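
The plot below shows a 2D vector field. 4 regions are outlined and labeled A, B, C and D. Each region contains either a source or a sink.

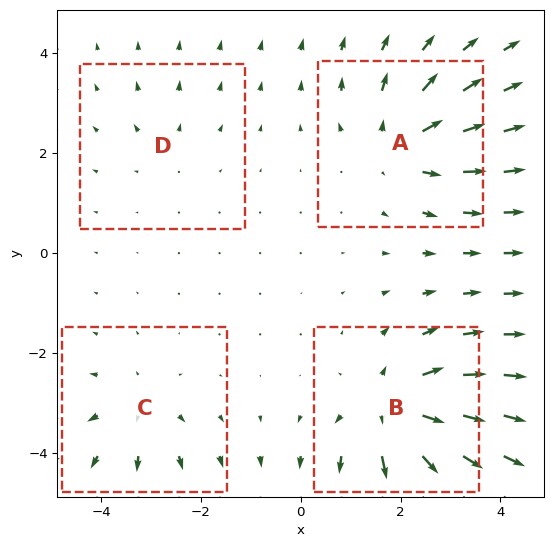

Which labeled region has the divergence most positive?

B

Divergence at each region's feature centre — A: about +5, B: about +7, C: about +4, D: about +2. Region B is most positive.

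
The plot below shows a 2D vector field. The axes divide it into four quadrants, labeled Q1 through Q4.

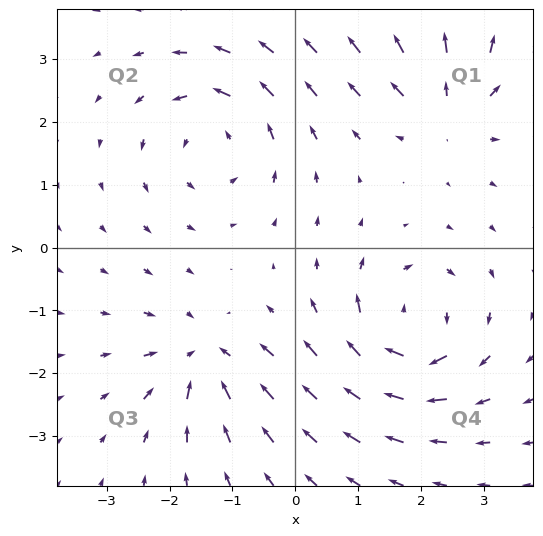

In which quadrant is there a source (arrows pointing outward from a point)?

Q1

The source sits at approximately (2.4, 2.2), which lies in quadrant Q1. The divergence there is about +5, positive as expected for a source.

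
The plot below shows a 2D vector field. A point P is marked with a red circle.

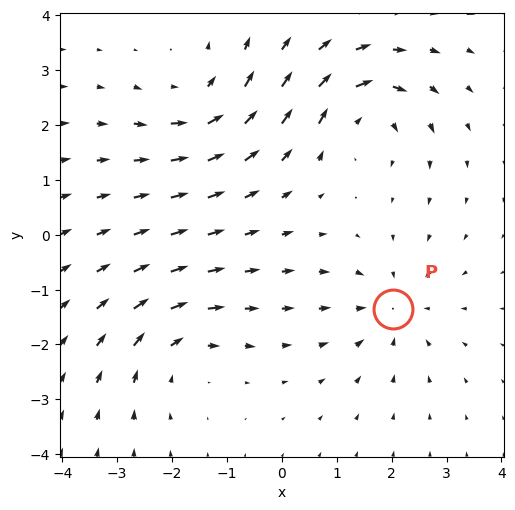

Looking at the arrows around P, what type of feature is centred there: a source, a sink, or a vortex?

At P (2.0, -1.3) the arrows converge inward. Divergence about -3, curl ≈0 — negative divergence with near-zero curl is a sink.

sink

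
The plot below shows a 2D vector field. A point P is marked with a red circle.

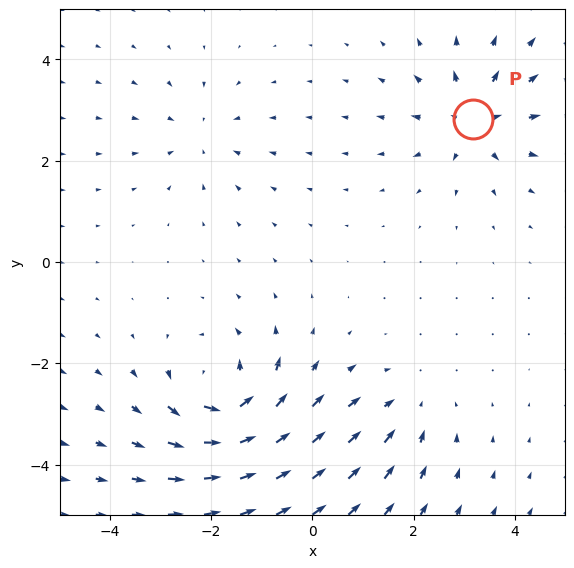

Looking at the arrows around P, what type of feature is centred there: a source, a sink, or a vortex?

At P (3.2, 2.8) the arrows spread outward. Divergence about +4, curl ≈0 — positive divergence with near-zero curl is a source.

source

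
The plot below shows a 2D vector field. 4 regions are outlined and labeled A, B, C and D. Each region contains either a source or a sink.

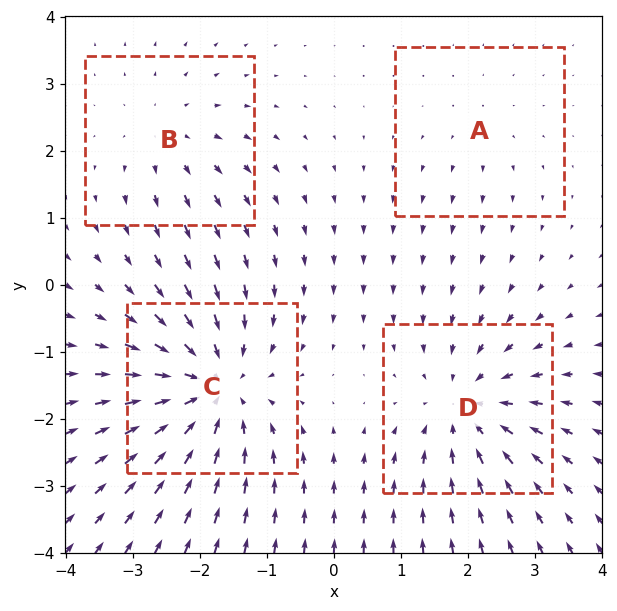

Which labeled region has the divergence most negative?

C

Divergence at each region's feature centre — A: about +2, B: about +3, C: about -7, D: about -5. Region C is most negative.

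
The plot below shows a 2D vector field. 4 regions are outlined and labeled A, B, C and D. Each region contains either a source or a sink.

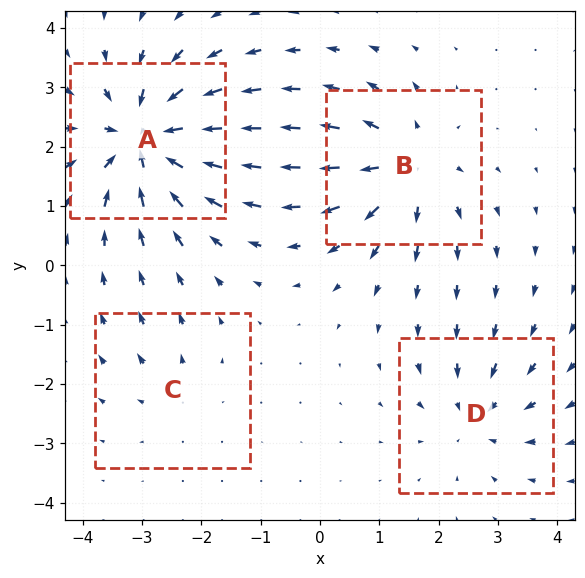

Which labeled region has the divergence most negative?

A

Divergence at each region's feature centre — A: about -8, B: about +6, C: about +2, D: about -4. Region A is most negative.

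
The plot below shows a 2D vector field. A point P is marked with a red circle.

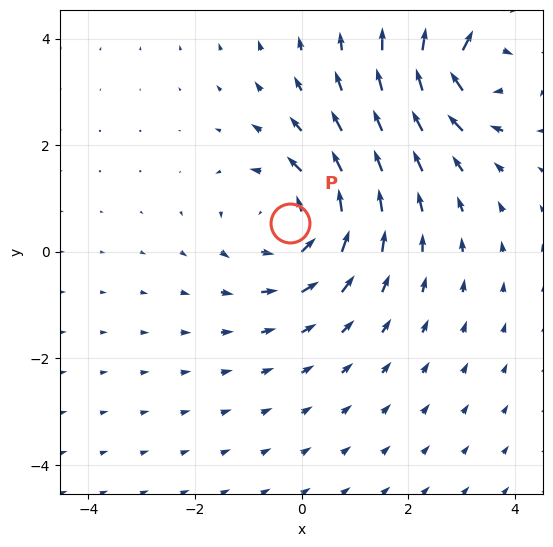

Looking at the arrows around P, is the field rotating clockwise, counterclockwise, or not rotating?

counterclockwise

Near P at (-0.2, 0.5) the arrows circulate counterclockwise. The curl (z-component) there is about +4; positive curl means counterclockwise rotation.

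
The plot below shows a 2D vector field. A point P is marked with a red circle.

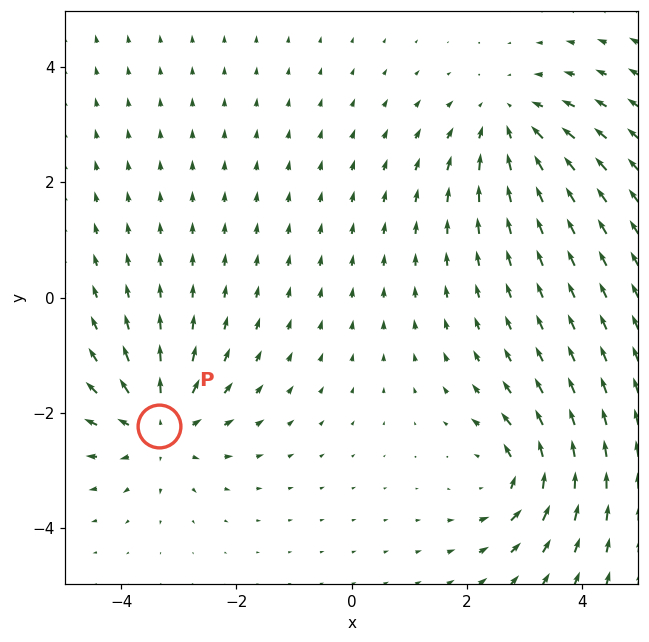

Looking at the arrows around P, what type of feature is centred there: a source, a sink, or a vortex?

source

At P (-3.3, -2.2) the arrows spread outward. Divergence about +4, curl ≈0 — positive divergence with near-zero curl is a source.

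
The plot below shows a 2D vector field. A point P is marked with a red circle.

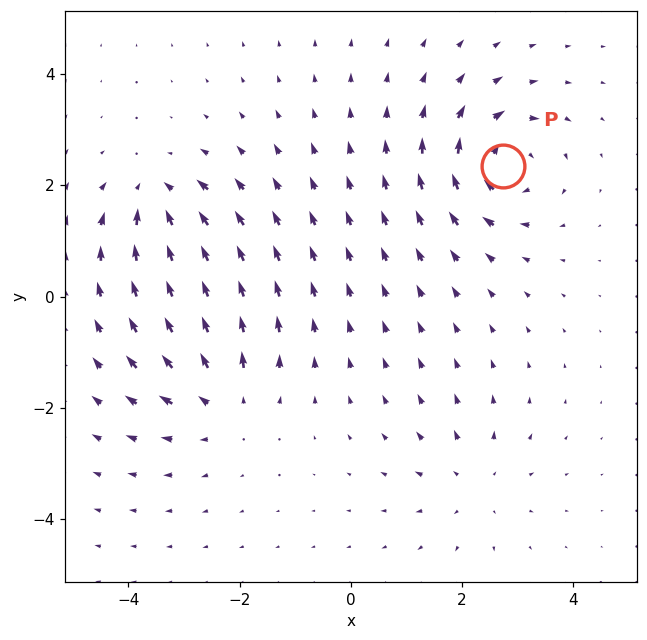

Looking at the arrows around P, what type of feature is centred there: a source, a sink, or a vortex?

At P (2.7, 2.3) the arrows circulate clockwise. Divergence ≈0, curl about -7 — near-zero divergence with nonzero curl is a vortex.

vortex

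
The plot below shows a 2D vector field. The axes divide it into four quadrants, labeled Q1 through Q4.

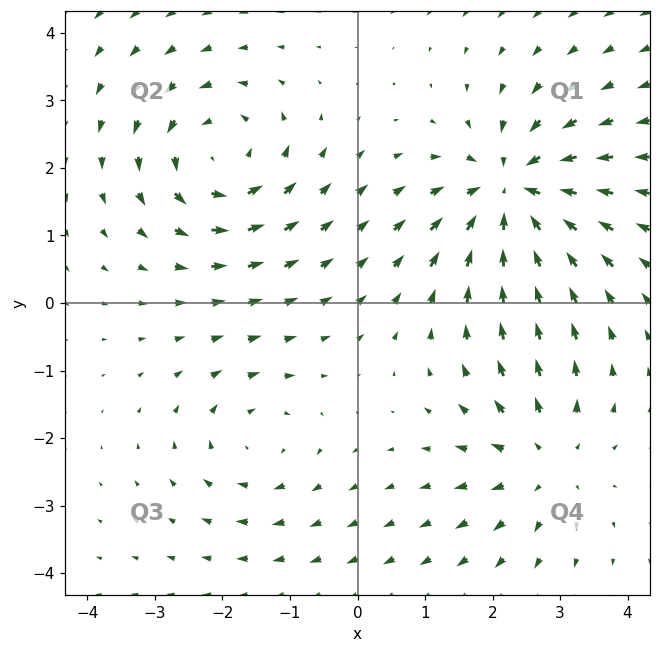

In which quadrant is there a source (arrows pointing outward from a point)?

The source sits at approximately (2.8, -2.3), which lies in quadrant Q4. The divergence there is about +3, positive as expected for a source.

Q4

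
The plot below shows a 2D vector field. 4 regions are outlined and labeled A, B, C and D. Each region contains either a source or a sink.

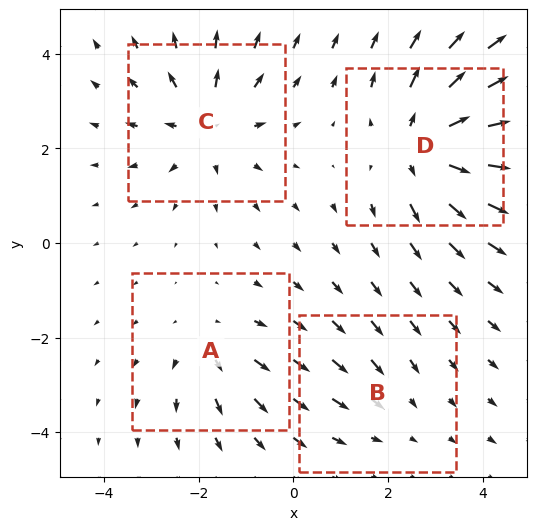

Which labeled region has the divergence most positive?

D

Divergence at each region's feature centre — A: about +3, B: about -2, C: about +4, D: about +6. Region D is most positive.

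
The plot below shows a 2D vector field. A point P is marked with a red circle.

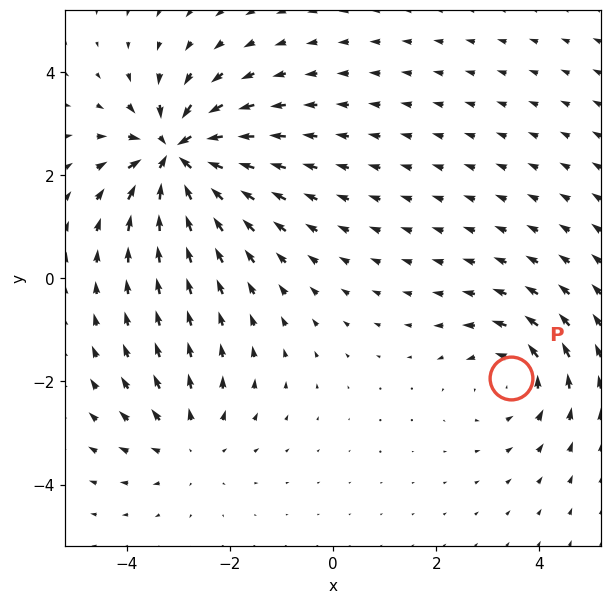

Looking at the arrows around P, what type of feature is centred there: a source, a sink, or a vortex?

At P (3.5, -1.9) the arrows circulate counterclockwise. Divergence ≈0, curl about +3 — near-zero divergence with nonzero curl is a vortex.

vortex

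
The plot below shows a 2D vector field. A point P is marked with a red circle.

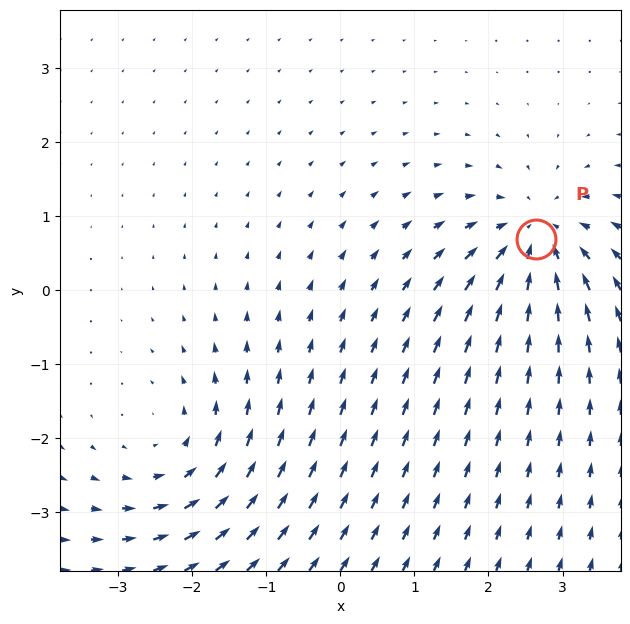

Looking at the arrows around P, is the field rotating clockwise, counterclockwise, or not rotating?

Near P at (2.6, 0.7) the arrows show no circulation. The curl there is ≈0.

not rotating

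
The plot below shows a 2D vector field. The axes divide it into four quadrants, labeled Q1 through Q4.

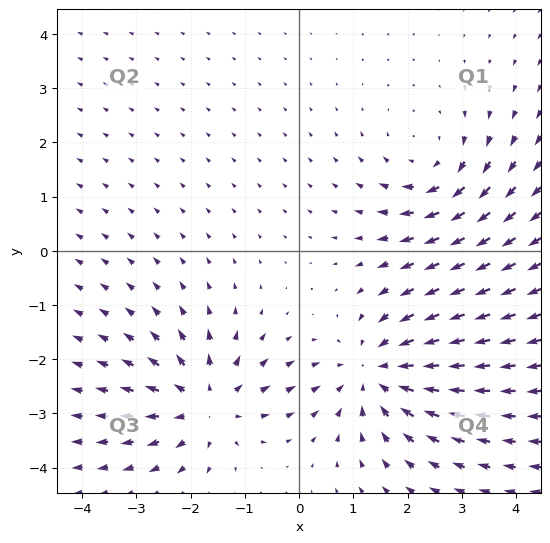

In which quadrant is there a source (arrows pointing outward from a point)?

Q3

The source sits at approximately (-1.7, -2.8), which lies in quadrant Q3. The divergence there is about +4, positive as expected for a source.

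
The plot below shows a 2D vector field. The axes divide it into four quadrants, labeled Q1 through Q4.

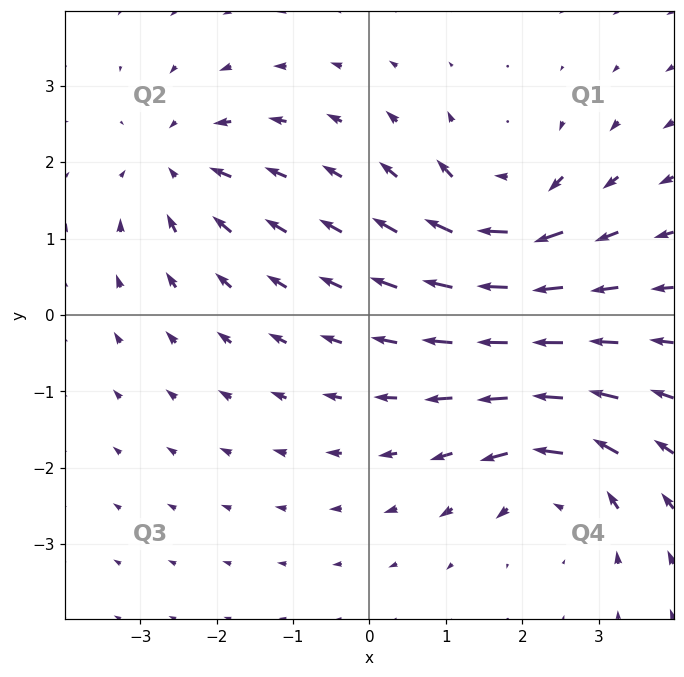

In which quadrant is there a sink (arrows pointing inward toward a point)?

Q2

The sink sits at approximately (-2.5, 2.0), which lies in quadrant Q2. The divergence there is about -4, negative as expected for a sink.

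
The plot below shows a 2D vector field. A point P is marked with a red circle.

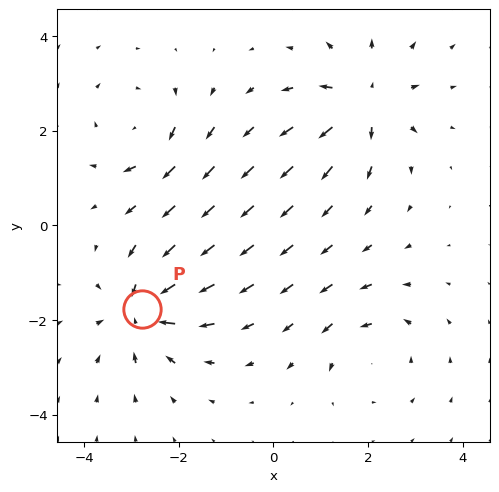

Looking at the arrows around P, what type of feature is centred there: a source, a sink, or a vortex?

At P (-2.8, -1.8) the arrows converge inward. Divergence about -6, curl ≈0 — negative divergence with near-zero curl is a sink.

sink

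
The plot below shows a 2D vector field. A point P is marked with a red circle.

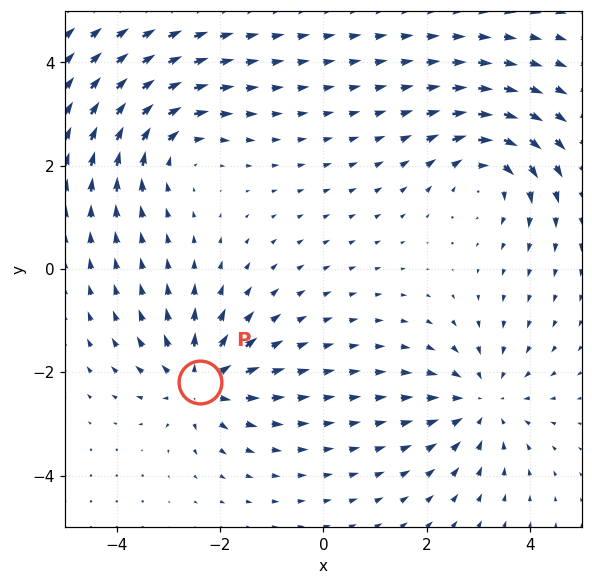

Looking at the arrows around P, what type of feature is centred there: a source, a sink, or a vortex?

source

At P (-2.4, -2.2) the arrows spread outward. Divergence about +5, curl ≈0 — positive divergence with near-zero curl is a source.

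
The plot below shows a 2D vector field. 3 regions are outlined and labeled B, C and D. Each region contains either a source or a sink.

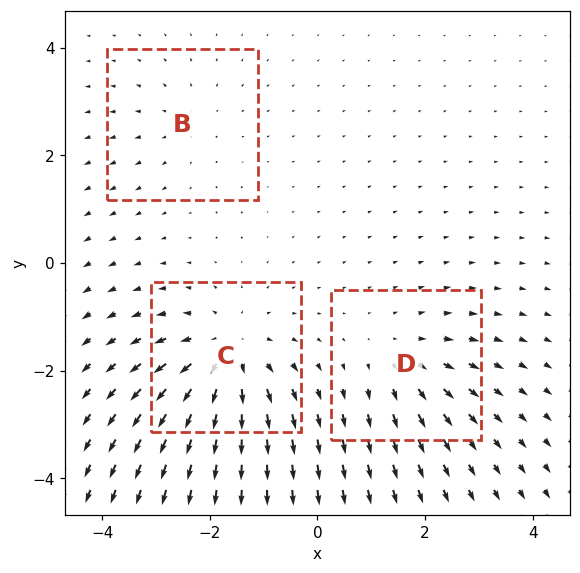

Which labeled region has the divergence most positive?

C

Divergence at each region's feature centre — B: about +2, C: about +5, D: about +3. Region C is most positive.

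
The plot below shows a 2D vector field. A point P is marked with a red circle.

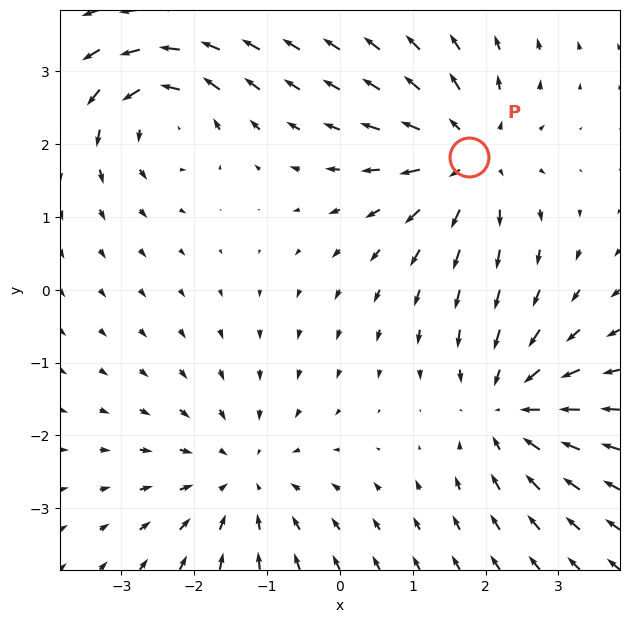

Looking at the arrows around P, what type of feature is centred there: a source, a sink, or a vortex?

At P (1.8, 1.8) the arrows spread outward. Divergence about +4, curl ≈0 — positive divergence with near-zero curl is a source.

source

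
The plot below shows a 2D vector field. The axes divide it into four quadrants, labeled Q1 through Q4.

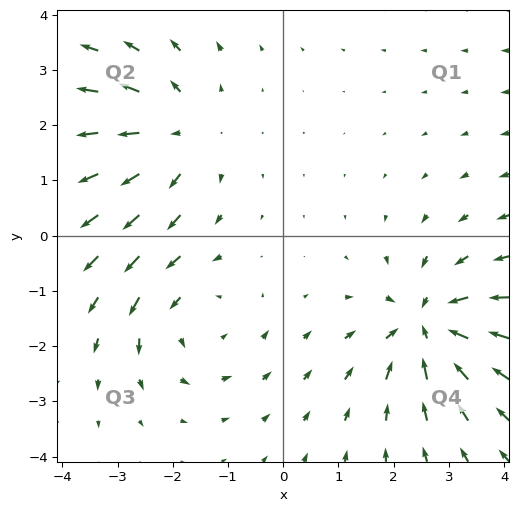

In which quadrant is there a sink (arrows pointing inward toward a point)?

The sink sits at approximately (2.6, -1.6), which lies in quadrant Q4. The divergence there is about -5, negative as expected for a sink.

Q4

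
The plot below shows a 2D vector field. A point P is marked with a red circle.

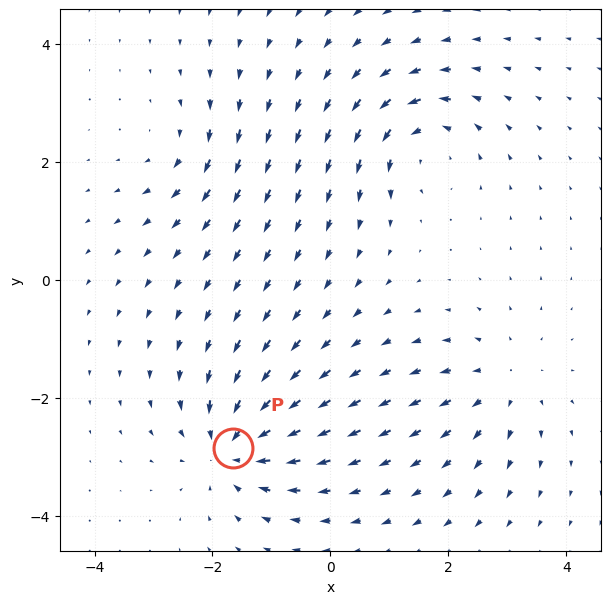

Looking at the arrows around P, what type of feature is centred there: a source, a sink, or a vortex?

sink

At P (-1.7, -2.8) the arrows converge inward. Divergence about -6, curl ≈0 — negative divergence with near-zero curl is a sink.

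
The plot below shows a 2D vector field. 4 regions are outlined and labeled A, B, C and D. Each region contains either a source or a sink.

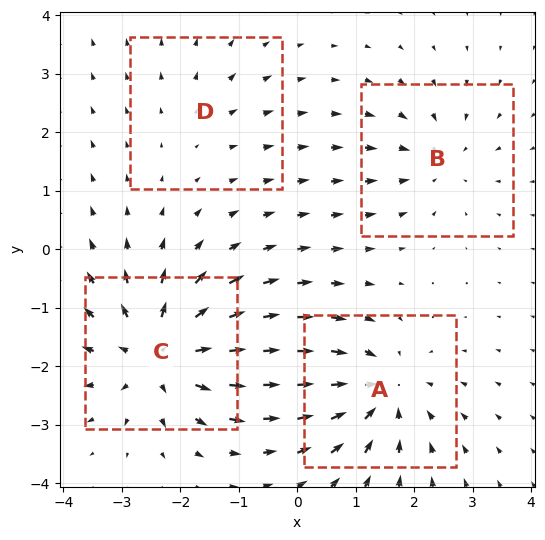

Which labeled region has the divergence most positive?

C

Divergence at each region's feature centre — A: about -5, B: about -3, C: about +7, D: about +2. Region C is most positive.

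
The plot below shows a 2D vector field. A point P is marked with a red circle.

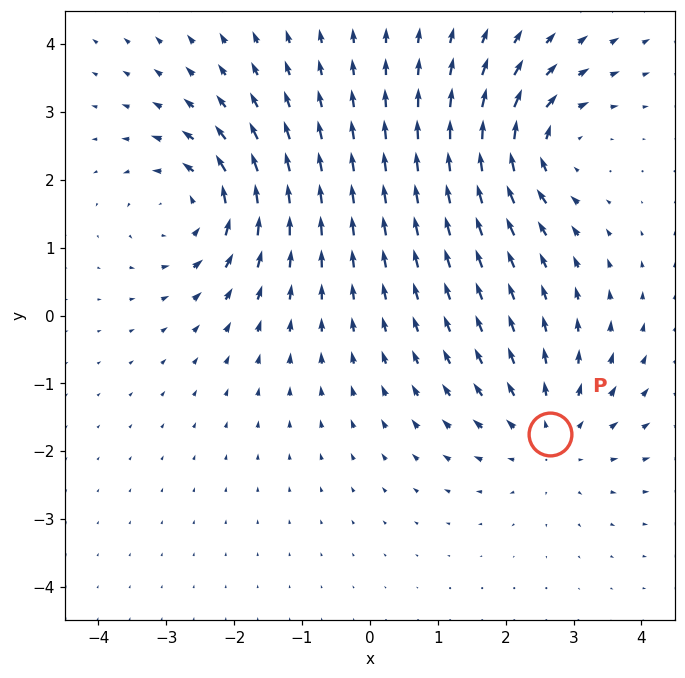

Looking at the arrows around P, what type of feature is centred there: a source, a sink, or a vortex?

source

At P (2.6, -1.7) the arrows spread outward. Divergence about +4, curl ≈0 — positive divergence with near-zero curl is a source.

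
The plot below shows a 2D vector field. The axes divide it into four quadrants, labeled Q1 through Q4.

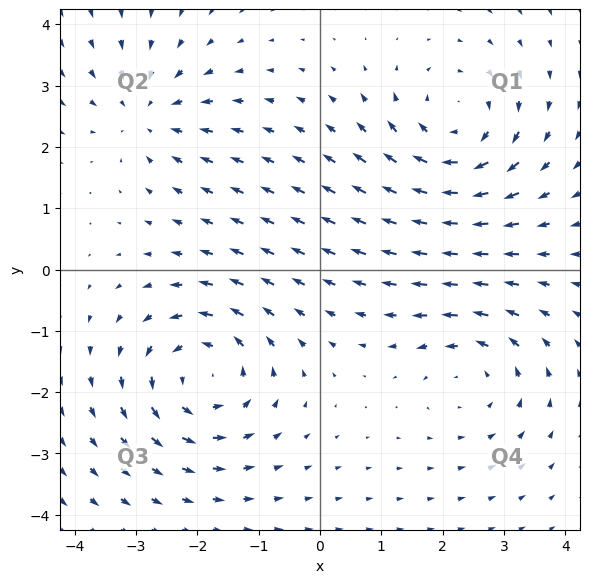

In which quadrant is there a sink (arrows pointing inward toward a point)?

The sink sits at approximately (-2.8, 2.5), which lies in quadrant Q2. The divergence there is about -4, negative as expected for a sink.

Q2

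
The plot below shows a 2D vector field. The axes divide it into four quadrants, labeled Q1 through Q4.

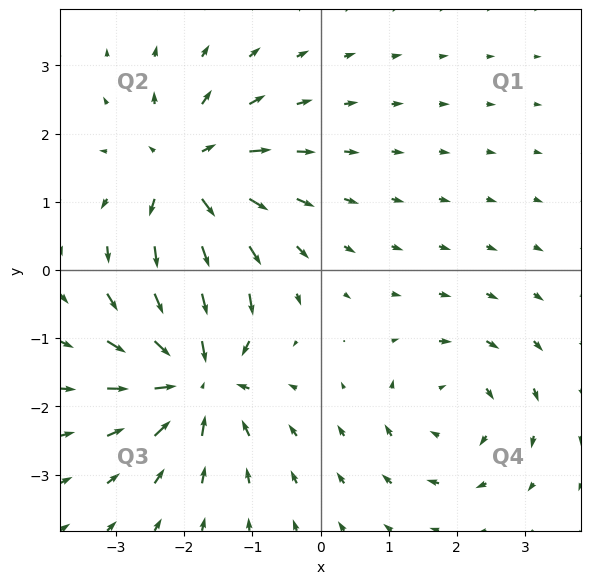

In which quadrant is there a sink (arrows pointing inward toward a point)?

The sink sits at approximately (-1.8, -1.5), which lies in quadrant Q3. The divergence there is about -6, negative as expected for a sink.

Q3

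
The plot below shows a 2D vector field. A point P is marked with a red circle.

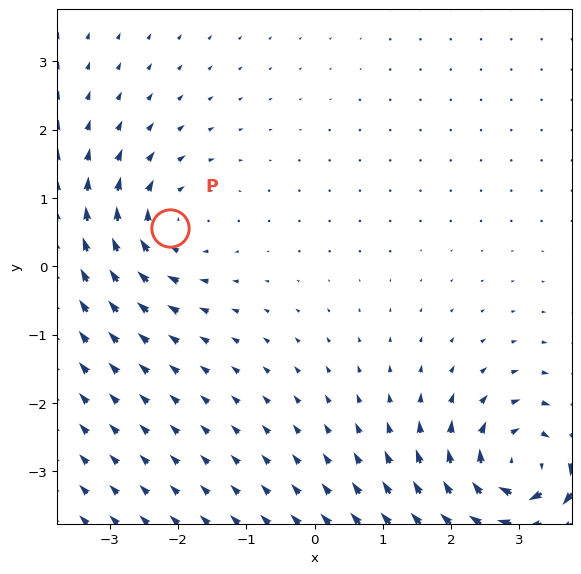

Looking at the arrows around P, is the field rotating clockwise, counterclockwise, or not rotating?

clockwise

Near P at (-2.1, 0.6) the arrows circulate clockwise. The curl (z-component) there is about -4; negative curl means clockwise rotation.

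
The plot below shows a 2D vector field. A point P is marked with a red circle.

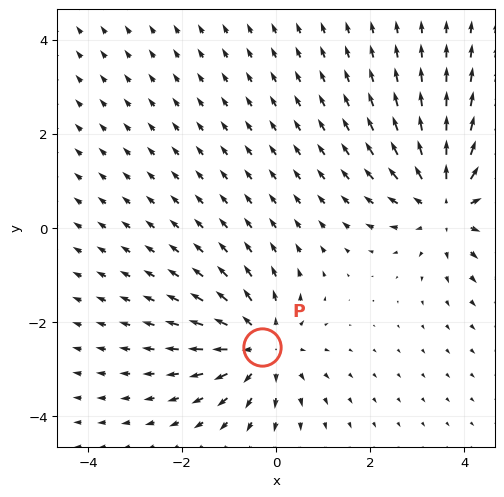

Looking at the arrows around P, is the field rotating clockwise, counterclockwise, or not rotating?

Near P at (-0.3, -2.5) the arrows show no circulation. The curl there is ≈0.

not rotating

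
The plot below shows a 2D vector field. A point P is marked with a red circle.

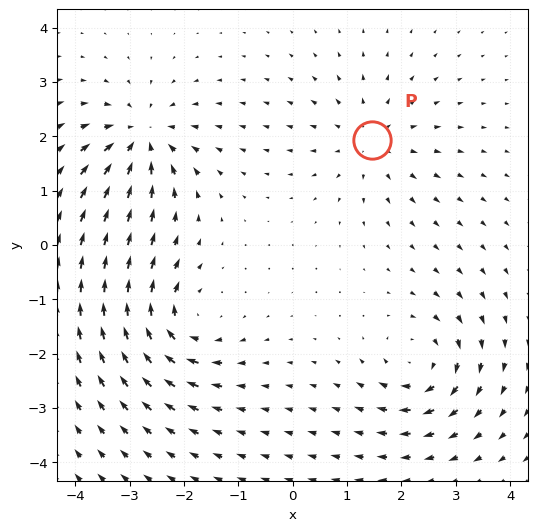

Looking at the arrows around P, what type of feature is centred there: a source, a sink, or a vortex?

At P (1.5, 1.9) the arrows spread outward. Divergence about +4, curl ≈0 — positive divergence with near-zero curl is a source.

source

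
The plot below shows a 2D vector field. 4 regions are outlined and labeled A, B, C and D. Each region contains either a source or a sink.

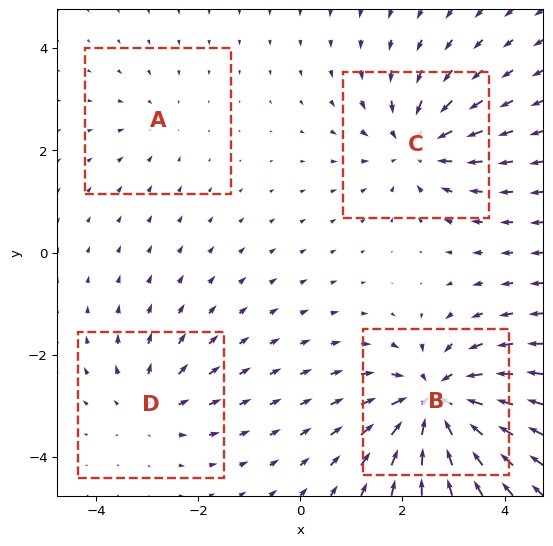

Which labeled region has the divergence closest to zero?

Divergence at each region's feature centre — A: about -2, B: about -8, C: about -5, D: about +4. Region A is closest to zero.

A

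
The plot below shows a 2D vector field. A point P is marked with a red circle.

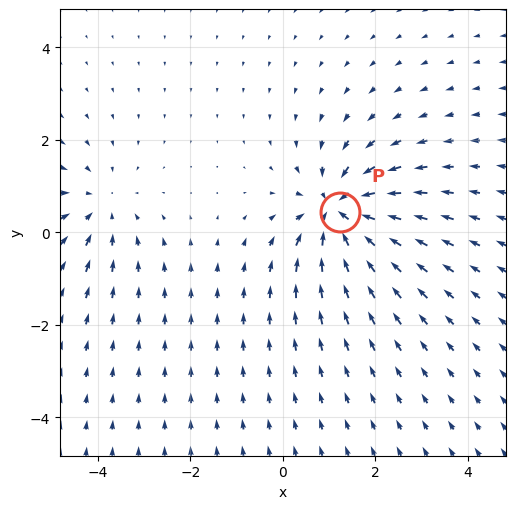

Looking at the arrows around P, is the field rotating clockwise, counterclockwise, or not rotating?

Near P at (1.2, 0.4) the arrows show no circulation. The curl there is ≈0.

not rotating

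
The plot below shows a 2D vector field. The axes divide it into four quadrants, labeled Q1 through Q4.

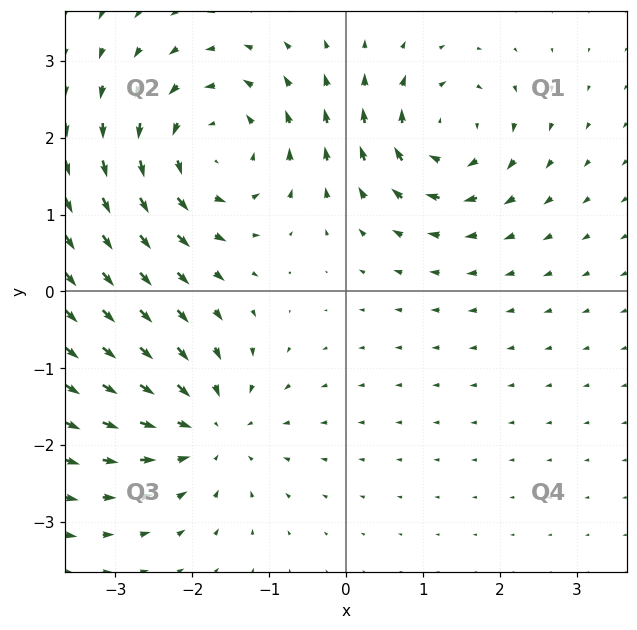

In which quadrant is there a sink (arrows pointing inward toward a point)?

Q3

The sink sits at approximately (-1.8, -1.8), which lies in quadrant Q3. The divergence there is about -4, negative as expected for a sink.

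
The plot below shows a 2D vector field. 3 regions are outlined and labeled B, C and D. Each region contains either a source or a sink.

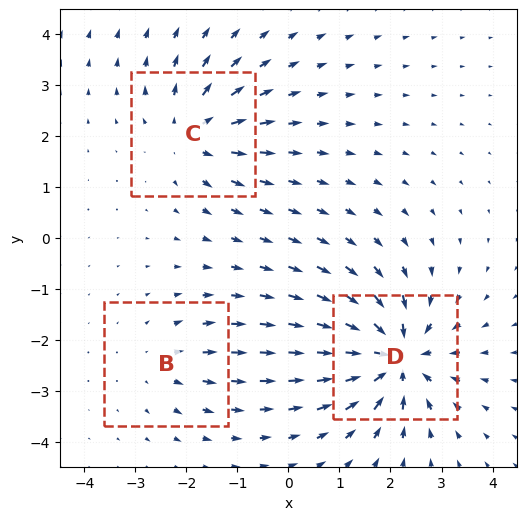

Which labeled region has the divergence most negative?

D

Divergence at each region's feature centre — B: about +2, C: about +4, D: about -6. Region D is most negative.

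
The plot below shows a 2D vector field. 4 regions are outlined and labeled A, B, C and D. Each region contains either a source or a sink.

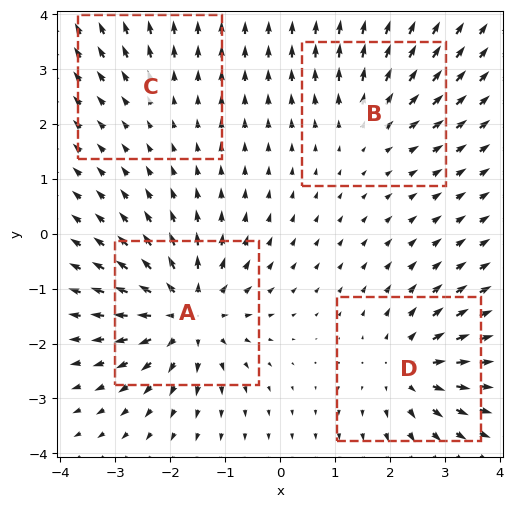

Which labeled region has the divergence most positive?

A

Divergence at each region's feature centre — A: about +8, B: about +4, C: about +2, D: about +6. Region A is most positive.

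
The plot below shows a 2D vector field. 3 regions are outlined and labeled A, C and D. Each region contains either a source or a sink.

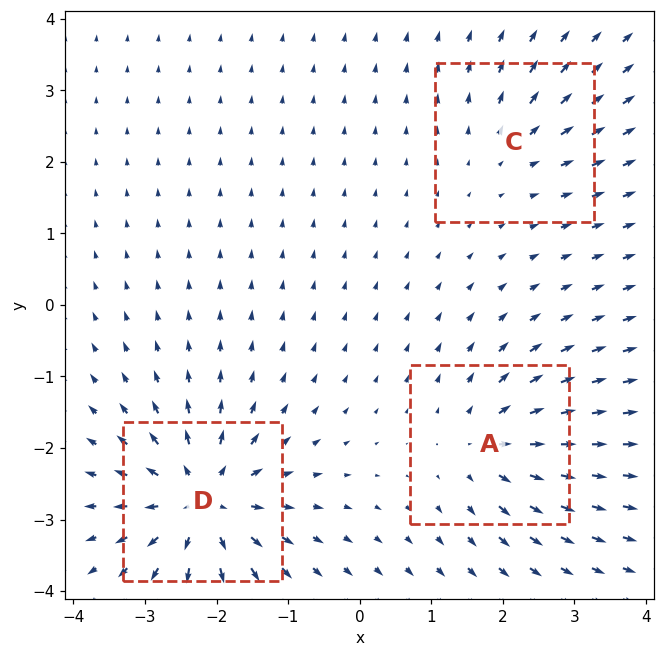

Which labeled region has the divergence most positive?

D

Divergence at each region's feature centre — A: about +4, C: about +3, D: about +7. Region D is most positive.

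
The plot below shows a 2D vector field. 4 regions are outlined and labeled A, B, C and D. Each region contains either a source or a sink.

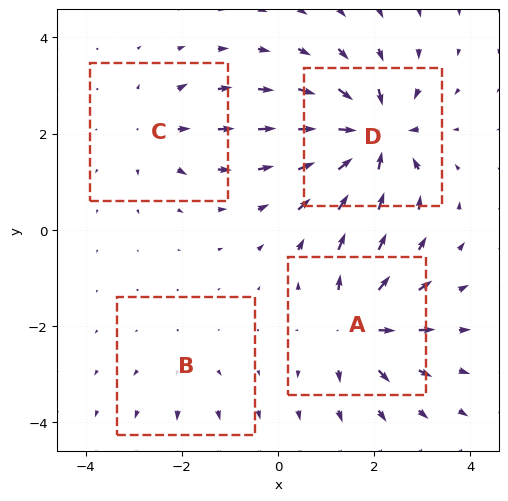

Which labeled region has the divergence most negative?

D

Divergence at each region's feature centre — A: about +7, B: about +2, C: about +4, D: about -9. Region D is most negative.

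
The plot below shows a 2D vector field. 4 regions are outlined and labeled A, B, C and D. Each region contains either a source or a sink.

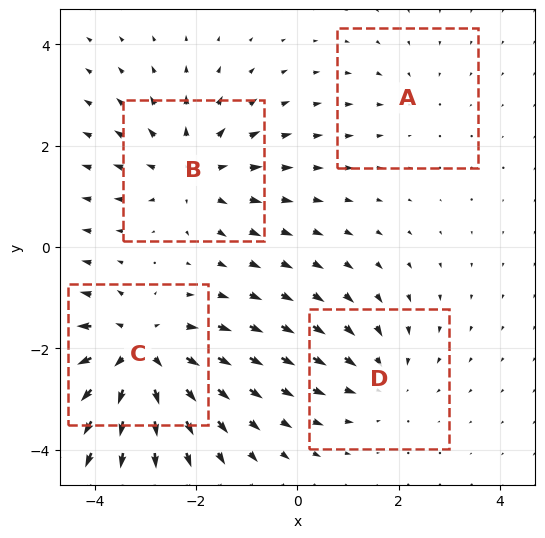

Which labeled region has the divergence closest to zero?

Divergence at each region's feature centre — A: about -2, B: about +4, C: about +6, D: about -3. Region A is closest to zero.

A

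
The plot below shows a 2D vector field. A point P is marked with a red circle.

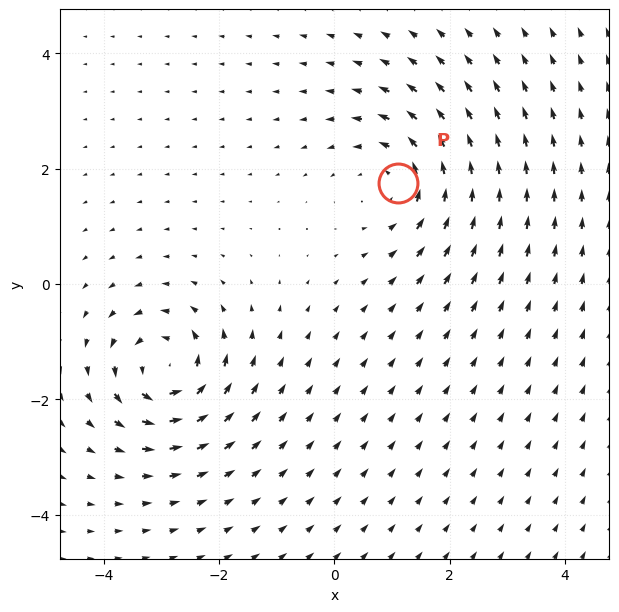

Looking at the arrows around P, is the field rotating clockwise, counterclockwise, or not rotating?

Near P at (1.1, 1.7) the arrows circulate counterclockwise. The curl (z-component) there is about +4; positive curl means counterclockwise rotation.

counterclockwise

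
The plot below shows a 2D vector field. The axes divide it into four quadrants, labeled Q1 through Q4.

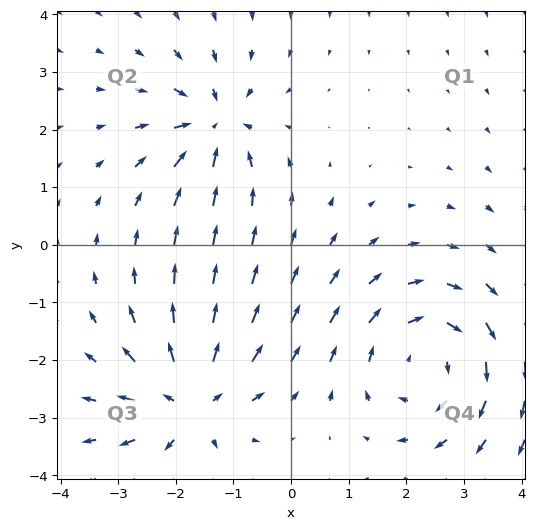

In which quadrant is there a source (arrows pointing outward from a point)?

The source sits at approximately (-1.7, -2.7), which lies in quadrant Q3. The divergence there is about +4, positive as expected for a source.

Q3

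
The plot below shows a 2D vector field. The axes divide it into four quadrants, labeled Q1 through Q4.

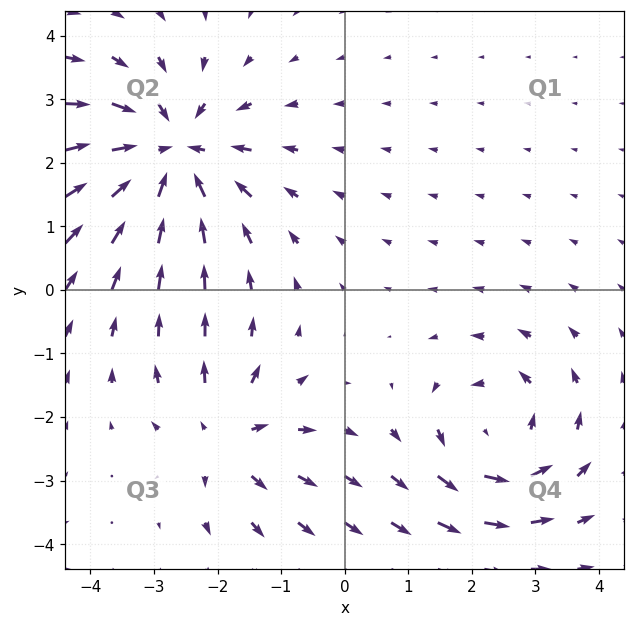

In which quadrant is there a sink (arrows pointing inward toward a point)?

Q2

The sink sits at approximately (-2.7, 2.1), which lies in quadrant Q2. The divergence there is about -5, negative as expected for a sink.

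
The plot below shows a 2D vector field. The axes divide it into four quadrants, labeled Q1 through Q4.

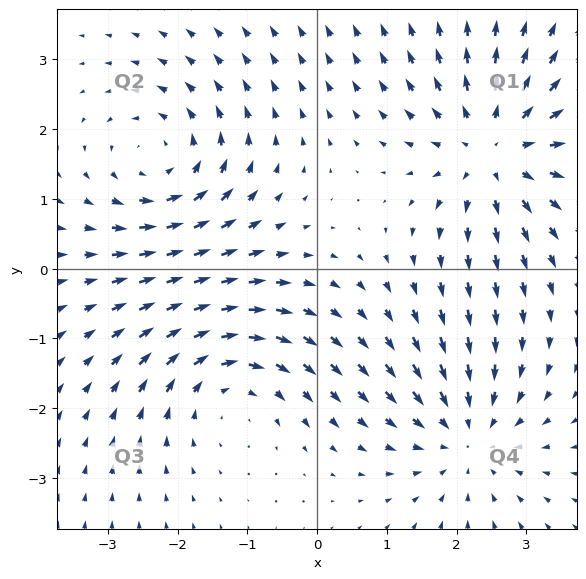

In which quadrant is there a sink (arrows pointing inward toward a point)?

The sink sits at approximately (2.2, -2.4), which lies in quadrant Q4. The divergence there is about -3, negative as expected for a sink.

Q4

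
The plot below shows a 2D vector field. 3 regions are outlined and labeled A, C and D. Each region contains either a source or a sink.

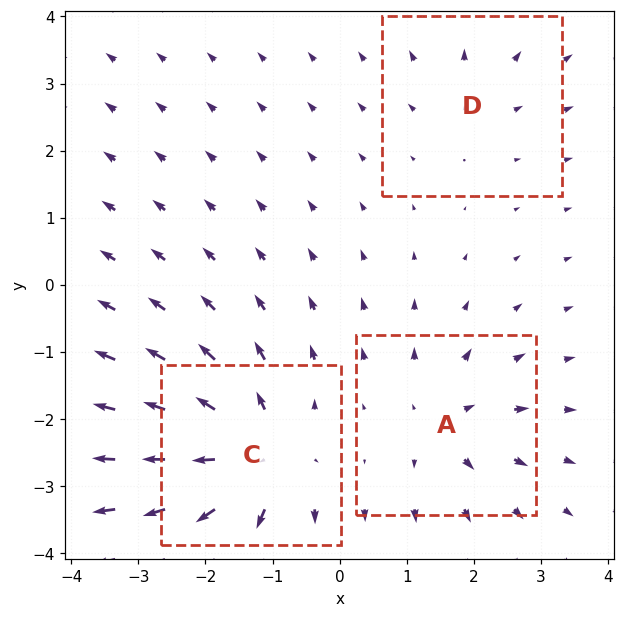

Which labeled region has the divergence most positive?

Divergence at each region's feature centre — A: about +4, C: about +6, D: about +2. Region C is most positive.

C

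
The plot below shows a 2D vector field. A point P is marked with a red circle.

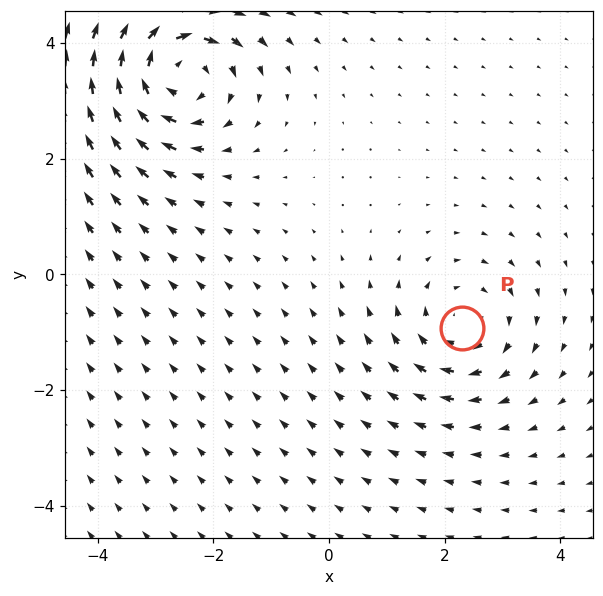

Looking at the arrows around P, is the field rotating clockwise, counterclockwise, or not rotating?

clockwise

Near P at (2.3, -0.9) the arrows circulate clockwise. The curl (z-component) there is about -3; negative curl means clockwise rotation.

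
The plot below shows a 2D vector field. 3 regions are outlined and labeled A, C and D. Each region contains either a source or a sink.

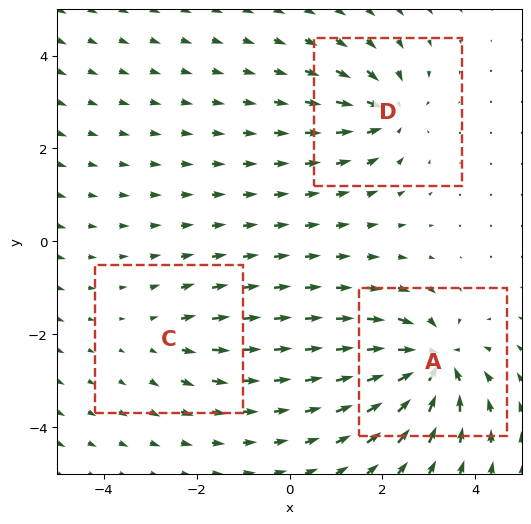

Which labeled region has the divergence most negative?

A

Divergence at each region's feature centre — A: about -6, C: about +2, D: about -4. Region A is most negative.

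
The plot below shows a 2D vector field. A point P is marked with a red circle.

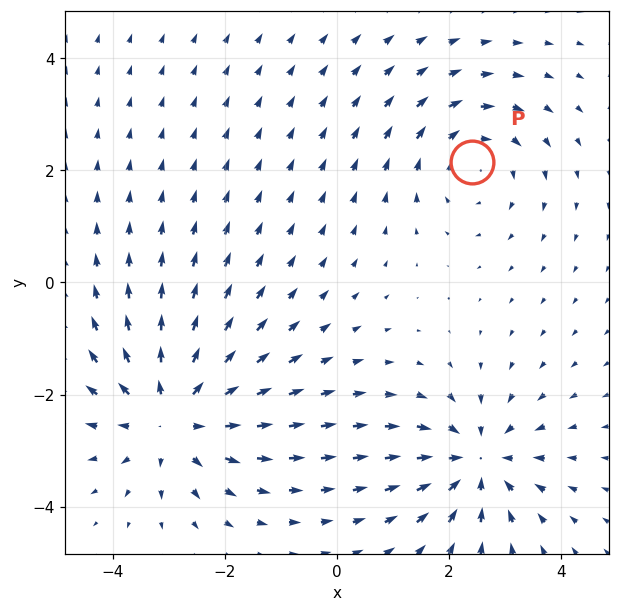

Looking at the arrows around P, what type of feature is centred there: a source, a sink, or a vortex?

vortex

At P (2.4, 2.1) the arrows circulate clockwise. Divergence ≈0, curl about -3 — near-zero divergence with nonzero curl is a vortex.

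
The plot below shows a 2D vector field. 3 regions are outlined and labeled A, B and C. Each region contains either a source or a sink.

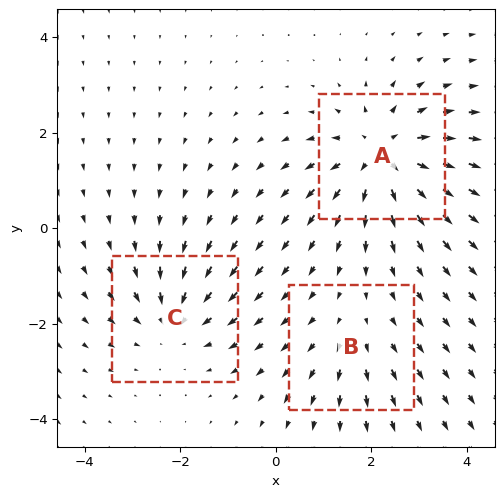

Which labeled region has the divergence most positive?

A

Divergence at each region's feature centre — A: about +5, B: about +2, C: about -3. Region A is most positive.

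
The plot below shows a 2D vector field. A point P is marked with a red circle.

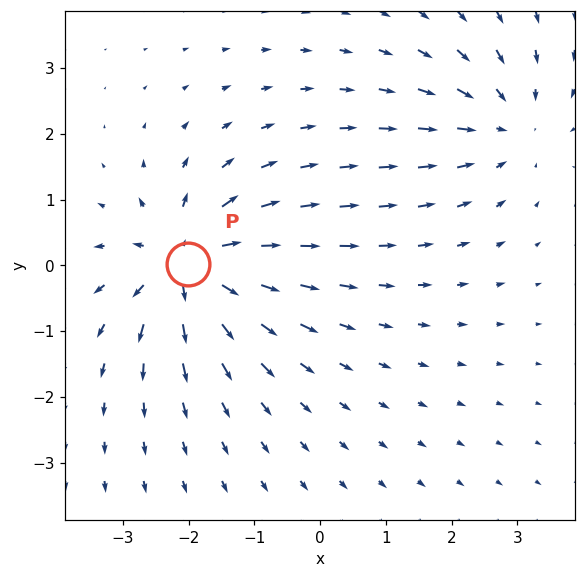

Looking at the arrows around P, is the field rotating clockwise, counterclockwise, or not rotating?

Near P at (-2.0, 0.0) the arrows show no circulation. The curl there is ≈0.

not rotating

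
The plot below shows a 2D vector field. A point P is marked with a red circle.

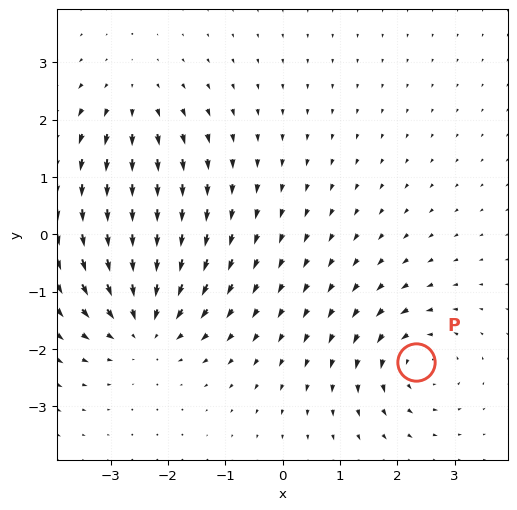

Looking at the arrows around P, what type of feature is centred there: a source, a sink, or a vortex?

vortex

At P (2.3, -2.2) the arrows circulate counterclockwise. Divergence ≈0, curl about +5 — near-zero divergence with nonzero curl is a vortex.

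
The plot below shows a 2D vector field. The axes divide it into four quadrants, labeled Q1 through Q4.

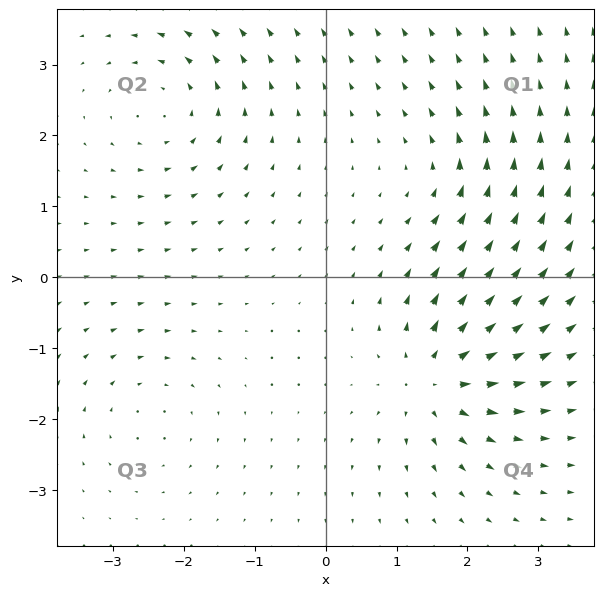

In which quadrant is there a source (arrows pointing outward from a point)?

The source sits at approximately (1.6, -1.4), which lies in quadrant Q4. The divergence there is about +7, positive as expected for a source.

Q4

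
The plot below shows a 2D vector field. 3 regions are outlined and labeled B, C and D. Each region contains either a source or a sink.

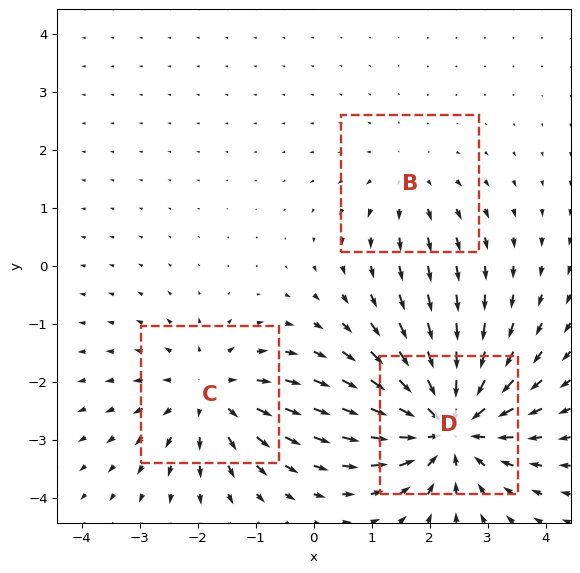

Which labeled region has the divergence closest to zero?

B

Divergence at each region's feature centre — B: about +2, C: about +3, D: about -5. Region B is closest to zero.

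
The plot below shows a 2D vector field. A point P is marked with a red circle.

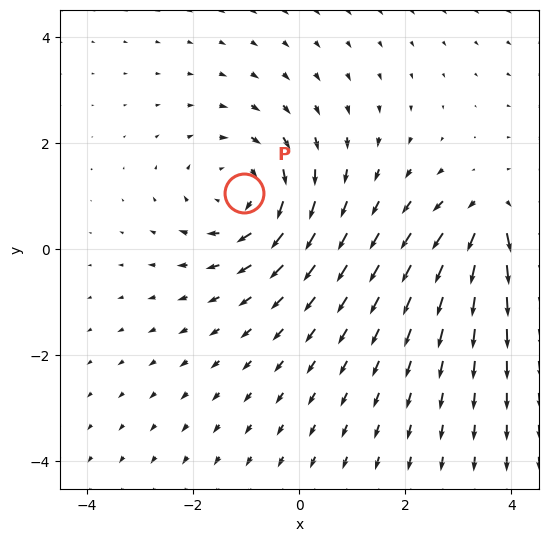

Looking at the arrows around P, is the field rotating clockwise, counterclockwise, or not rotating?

Near P at (-1.0, 1.1) the arrows circulate clockwise. The curl (z-component) there is about -4; negative curl means clockwise rotation.

clockwise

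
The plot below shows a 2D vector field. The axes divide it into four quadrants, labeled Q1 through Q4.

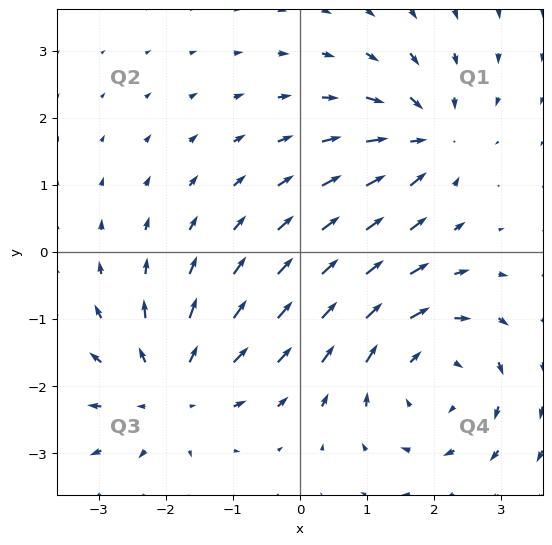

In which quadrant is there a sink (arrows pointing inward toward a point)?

The sink sits at approximately (1.9, 1.7), which lies in quadrant Q1. The divergence there is about -4, negative as expected for a sink.

Q1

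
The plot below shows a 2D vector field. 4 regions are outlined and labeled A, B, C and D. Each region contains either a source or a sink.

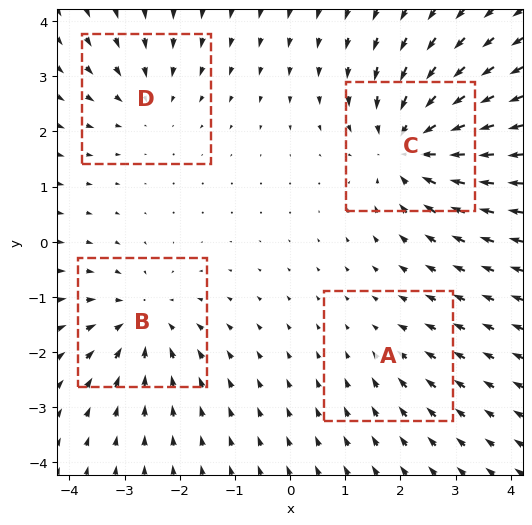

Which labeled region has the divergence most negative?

Divergence at each region's feature centre — A: about -2, B: about -5, C: about -7, D: about -3. Region C is most negative.

C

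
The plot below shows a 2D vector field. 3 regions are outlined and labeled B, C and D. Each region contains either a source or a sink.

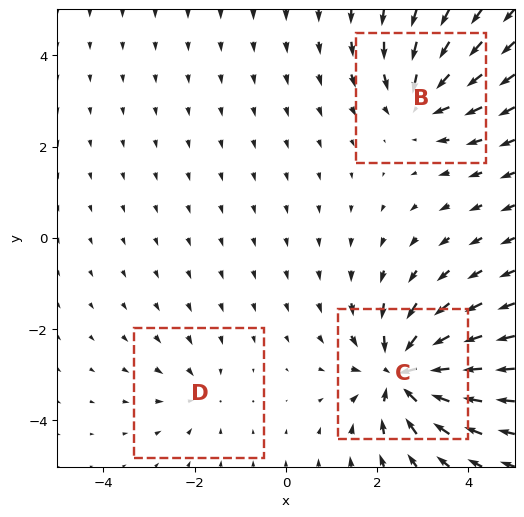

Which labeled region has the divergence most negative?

C

Divergence at each region's feature centre — B: about -4, C: about -6, D: about -2. Region C is most negative.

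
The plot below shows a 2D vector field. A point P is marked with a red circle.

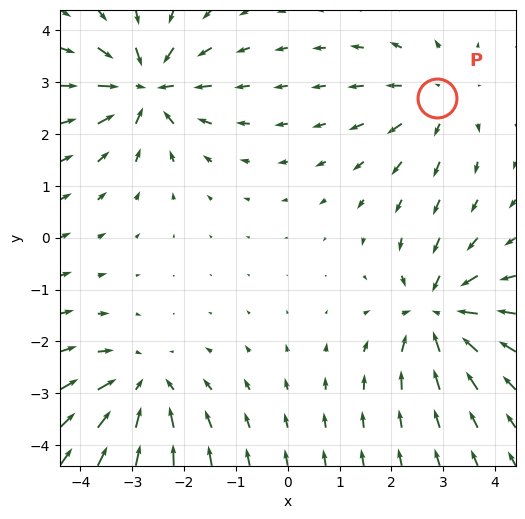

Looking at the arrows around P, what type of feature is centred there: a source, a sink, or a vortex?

source

At P (2.9, 2.7) the arrows spread outward. Divergence about +4, curl ≈0 — positive divergence with near-zero curl is a source.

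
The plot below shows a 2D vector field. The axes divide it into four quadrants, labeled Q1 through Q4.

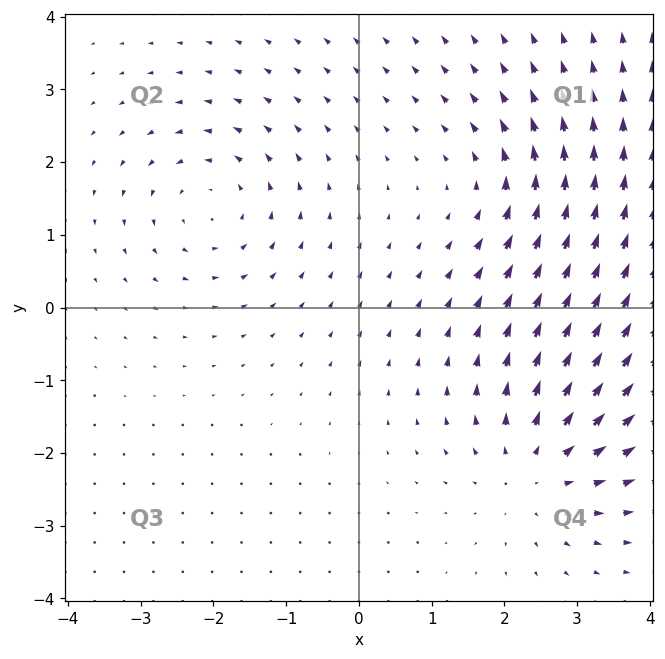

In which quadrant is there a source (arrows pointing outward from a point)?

Q4

The source sits at approximately (2.4, -2.2), which lies in quadrant Q4. The divergence there is about +3, positive as expected for a source.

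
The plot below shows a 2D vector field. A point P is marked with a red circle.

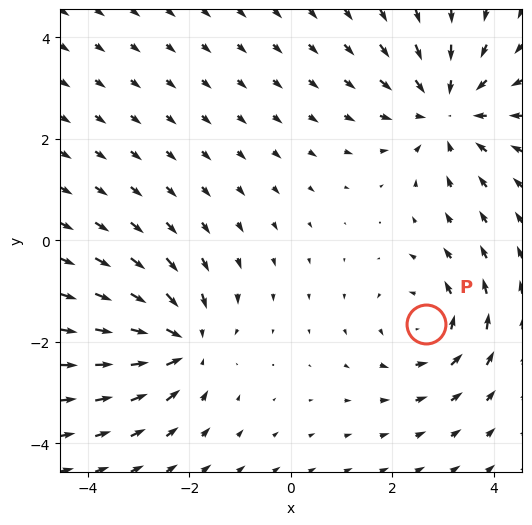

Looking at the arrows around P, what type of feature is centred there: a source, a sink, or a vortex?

At P (2.7, -1.7) the arrows circulate counterclockwise. Divergence ≈0, curl about +3 — near-zero divergence with nonzero curl is a vortex.

vortex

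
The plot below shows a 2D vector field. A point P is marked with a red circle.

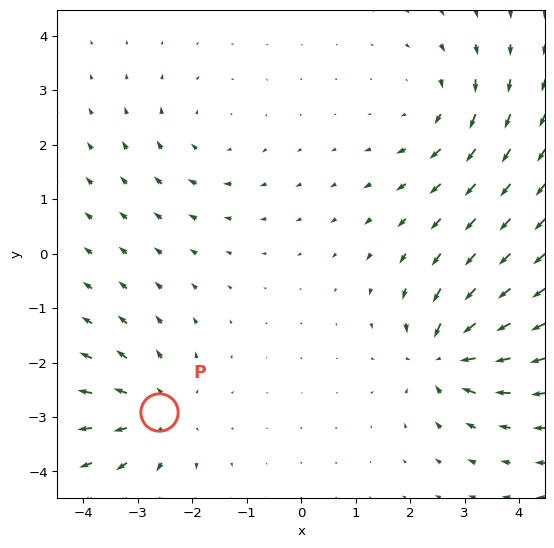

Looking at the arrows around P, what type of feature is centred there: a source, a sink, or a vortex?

source

At P (-2.6, -2.9) the arrows spread outward. Divergence about +4, curl ≈0 — positive divergence with near-zero curl is a source.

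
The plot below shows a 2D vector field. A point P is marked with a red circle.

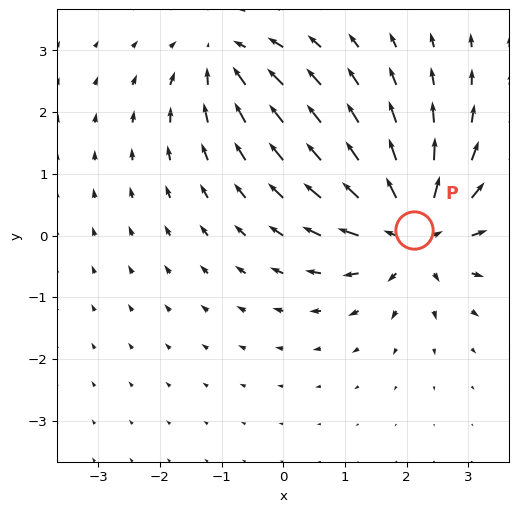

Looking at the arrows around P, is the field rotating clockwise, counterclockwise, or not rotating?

not rotating

Near P at (2.1, 0.1) the arrows show no circulation. The curl there is ≈0.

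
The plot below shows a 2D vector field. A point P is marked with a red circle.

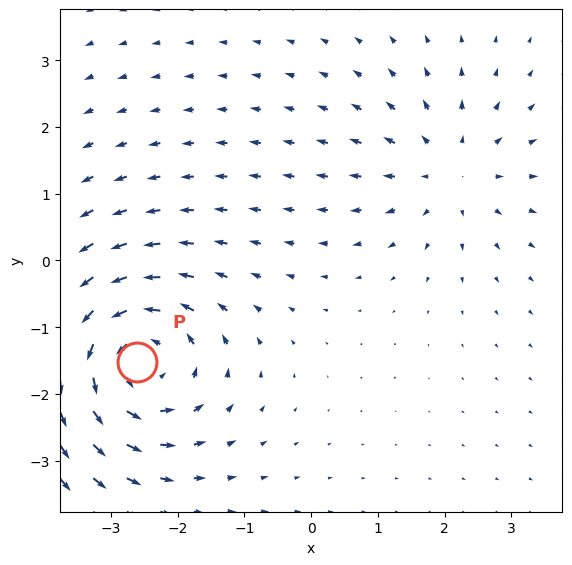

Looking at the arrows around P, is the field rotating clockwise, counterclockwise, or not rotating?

counterclockwise

Near P at (-2.6, -1.5) the arrows circulate counterclockwise. The curl (z-component) there is about +5; positive curl means counterclockwise rotation.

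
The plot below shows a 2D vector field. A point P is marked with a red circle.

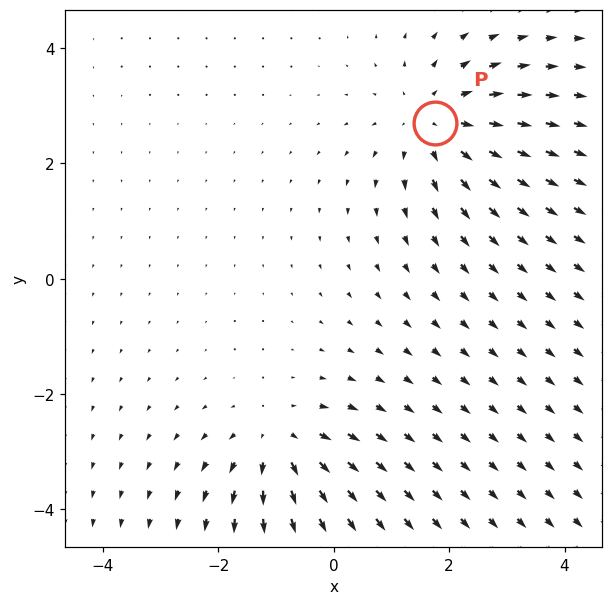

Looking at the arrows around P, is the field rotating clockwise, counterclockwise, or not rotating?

Near P at (1.8, 2.7) the arrows show no circulation. The curl there is ≈0.

not rotating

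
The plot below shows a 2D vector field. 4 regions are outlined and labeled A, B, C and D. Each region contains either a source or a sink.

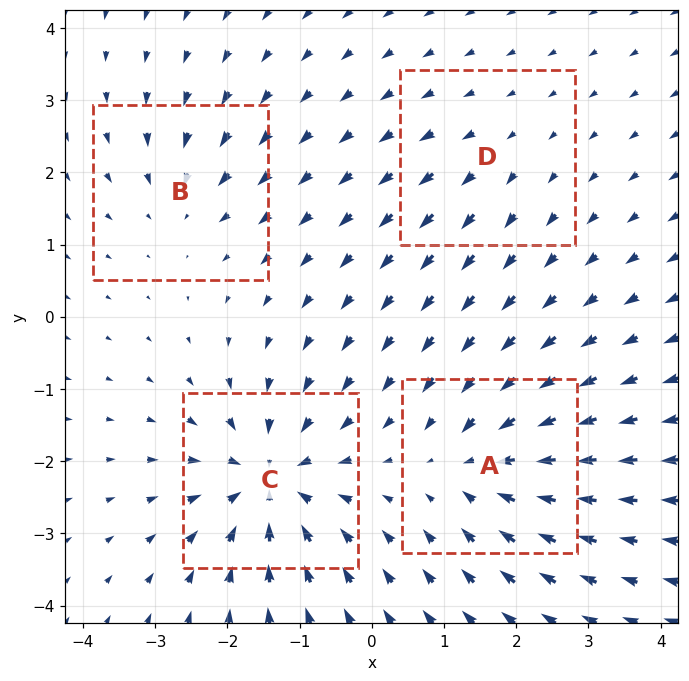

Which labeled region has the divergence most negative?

C

Divergence at each region's feature centre — A: about -6, B: about -4, C: about -8, D: about +2. Region C is most negative.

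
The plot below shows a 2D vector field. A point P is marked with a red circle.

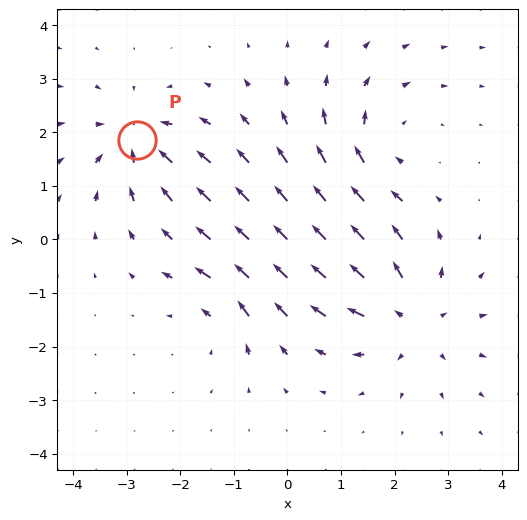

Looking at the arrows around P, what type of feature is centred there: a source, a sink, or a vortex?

At P (-2.8, 1.9) the arrows converge inward. Divergence about -5, curl ≈0 — negative divergence with near-zero curl is a sink.

sink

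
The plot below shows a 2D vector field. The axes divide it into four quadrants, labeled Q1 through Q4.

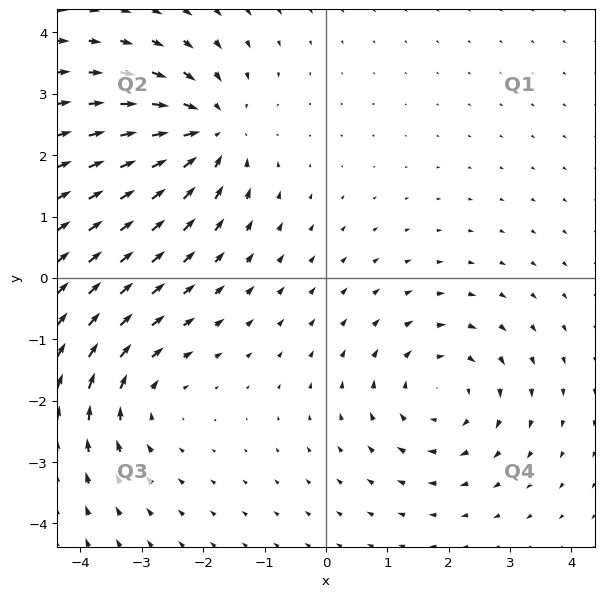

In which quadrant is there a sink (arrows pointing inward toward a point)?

The sink sits at approximately (-1.9, 2.4), which lies in quadrant Q2. The divergence there is about -5, negative as expected for a sink.

Q2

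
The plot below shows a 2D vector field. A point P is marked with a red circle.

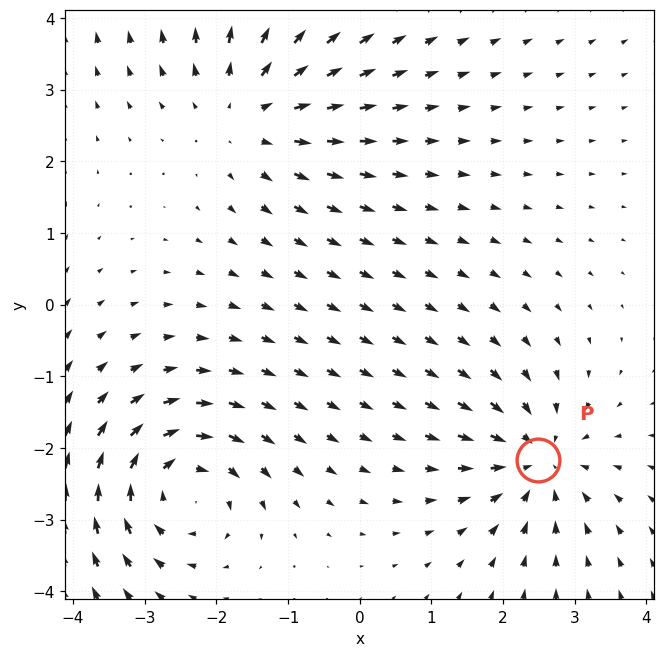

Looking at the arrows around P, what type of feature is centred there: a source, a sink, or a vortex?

At P (2.5, -2.2) the arrows converge inward. Divergence about -4, curl ≈0 — negative divergence with near-zero curl is a sink.

sink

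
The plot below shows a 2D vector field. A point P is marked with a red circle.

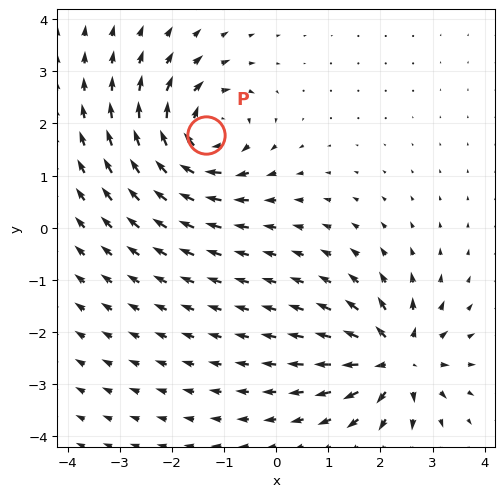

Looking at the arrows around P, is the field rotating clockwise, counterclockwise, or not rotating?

clockwise

Near P at (-1.3, 1.8) the arrows circulate clockwise. The curl (z-component) there is about -6; negative curl means clockwise rotation.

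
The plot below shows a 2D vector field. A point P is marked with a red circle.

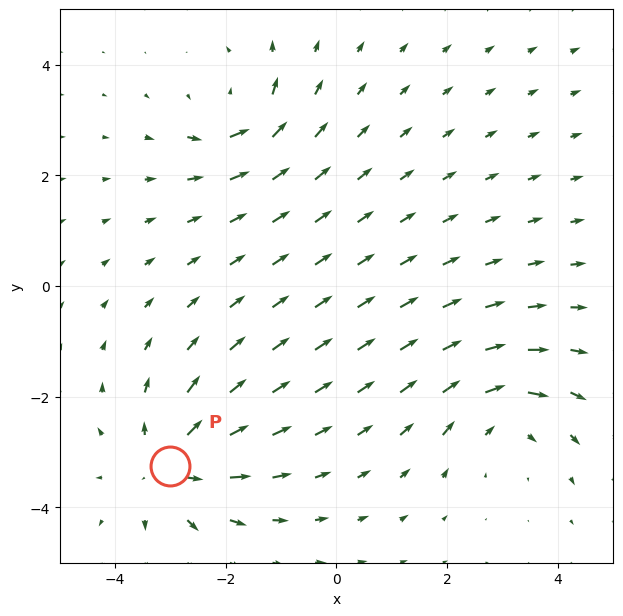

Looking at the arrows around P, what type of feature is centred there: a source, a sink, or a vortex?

At P (-3.0, -3.3) the arrows spread outward. Divergence about +5, curl ≈0 — positive divergence with near-zero curl is a source.

source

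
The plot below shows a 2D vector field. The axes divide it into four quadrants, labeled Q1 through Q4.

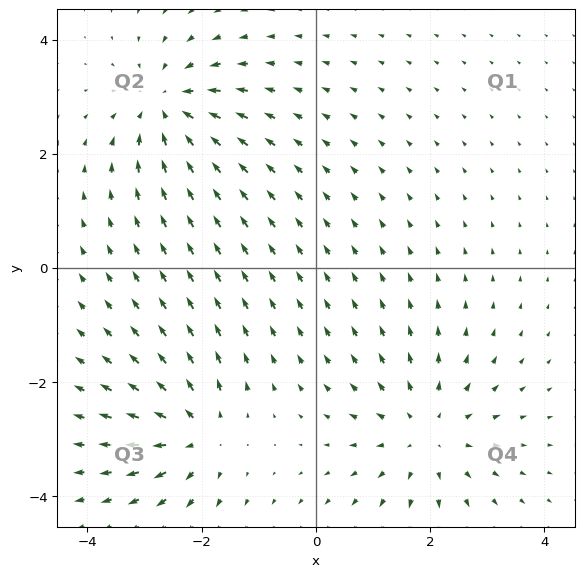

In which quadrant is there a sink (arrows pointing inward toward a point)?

Q2

The sink sits at approximately (-2.6, 2.8), which lies in quadrant Q2. The divergence there is about -5, negative as expected for a sink.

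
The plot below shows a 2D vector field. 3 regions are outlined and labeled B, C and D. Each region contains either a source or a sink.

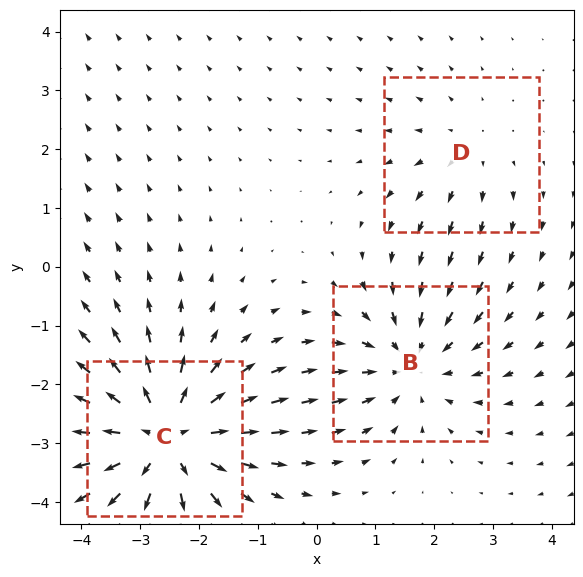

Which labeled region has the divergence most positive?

C

Divergence at each region's feature centre — B: about -3, C: about +4, D: about +2. Region C is most positive.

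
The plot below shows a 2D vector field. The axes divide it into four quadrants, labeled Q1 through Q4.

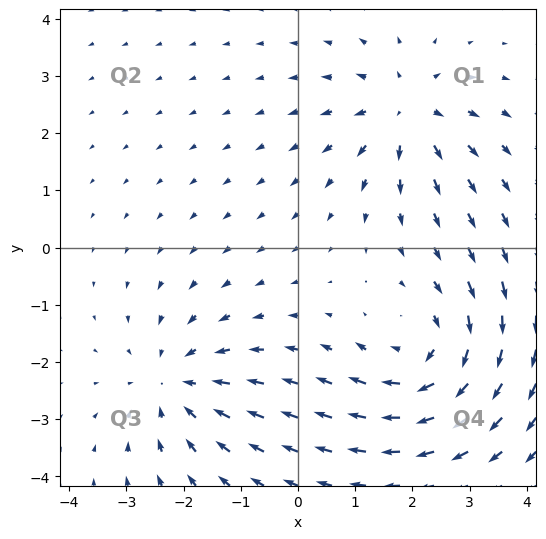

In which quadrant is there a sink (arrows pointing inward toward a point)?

Q3

The sink sits at approximately (-2.1, -2.4), which lies in quadrant Q3. The divergence there is about -4, negative as expected for a sink.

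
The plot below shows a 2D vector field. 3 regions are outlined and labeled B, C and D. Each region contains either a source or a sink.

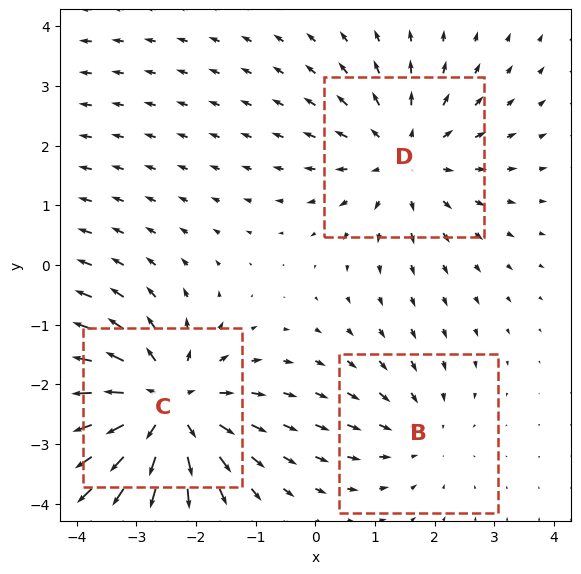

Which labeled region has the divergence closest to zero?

B

Divergence at each region's feature centre — B: about -2, C: about +4, D: about +3. Region B is closest to zero.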